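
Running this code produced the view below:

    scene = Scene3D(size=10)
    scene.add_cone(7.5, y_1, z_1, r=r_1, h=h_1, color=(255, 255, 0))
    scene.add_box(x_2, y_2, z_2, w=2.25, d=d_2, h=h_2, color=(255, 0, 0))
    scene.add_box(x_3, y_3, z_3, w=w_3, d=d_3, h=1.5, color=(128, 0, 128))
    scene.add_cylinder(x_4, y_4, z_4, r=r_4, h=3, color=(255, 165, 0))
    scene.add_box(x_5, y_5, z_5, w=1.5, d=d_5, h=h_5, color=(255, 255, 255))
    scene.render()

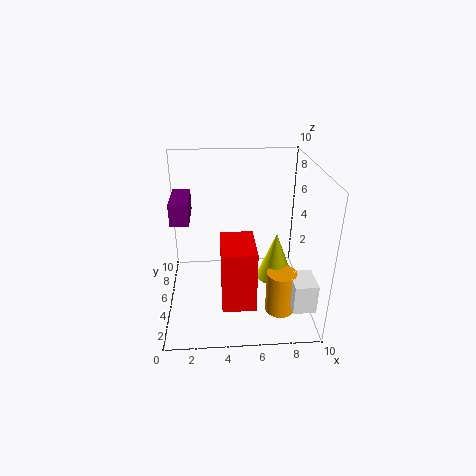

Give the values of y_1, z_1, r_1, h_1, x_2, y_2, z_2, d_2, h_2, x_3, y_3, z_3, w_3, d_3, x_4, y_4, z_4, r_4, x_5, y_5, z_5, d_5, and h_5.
y_1 = 4; z_1 = 2.5; r_1 = 1.25; h_1 = 3.25; x_2 = 3.75; y_2 = 1.75; z_2 = 1.25; d_2 = 3.25; h_2 = 4.25; x_3 = 0.5; y_3 = 4.5; z_3 = 6.25; w_3 = 1.25; d_3 = 3; x_4 = 7.75; y_4 = 2.75; z_4 = 0.5; r_4 = 1; x_5 = 8.25; y_5 = 1; z_5 = 1.5; d_5 = 2; h_5 = 2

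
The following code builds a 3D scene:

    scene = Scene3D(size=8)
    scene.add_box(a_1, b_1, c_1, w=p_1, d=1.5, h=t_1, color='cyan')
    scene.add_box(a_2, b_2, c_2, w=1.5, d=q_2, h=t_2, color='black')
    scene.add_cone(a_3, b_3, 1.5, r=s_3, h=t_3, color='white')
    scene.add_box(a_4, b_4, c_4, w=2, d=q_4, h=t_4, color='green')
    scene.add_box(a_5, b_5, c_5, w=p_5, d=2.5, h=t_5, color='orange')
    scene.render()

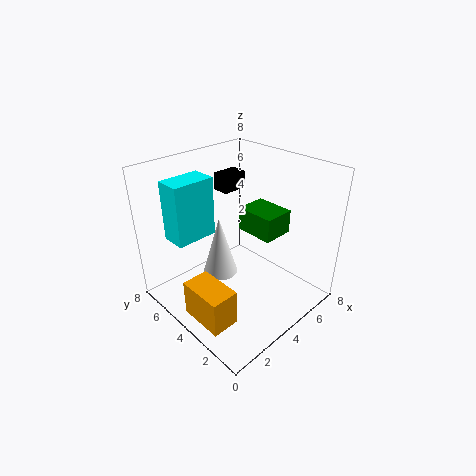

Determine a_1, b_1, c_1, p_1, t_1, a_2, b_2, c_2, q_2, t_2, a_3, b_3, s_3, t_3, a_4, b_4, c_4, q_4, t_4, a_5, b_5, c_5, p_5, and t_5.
a_1 = 1.5; b_1 = 6; c_1 = 3.5; p_1 = 2.5; t_1 = 3.5; a_2 = 4.5; b_2 = 5.5; c_2 = 6; q_2 = 1; t_2 = 1; a_3 = 3.5; b_3 = 5; s_3 = 1; t_3 = 3.5; a_4 = 6; b_4 = 3.5; c_4 = 3; q_4 = 2.5; t_4 = 1.5; a_5 = 0.5; b_5 = 2; c_5 = 0.5; p_5 = 1.5; t_5 = 2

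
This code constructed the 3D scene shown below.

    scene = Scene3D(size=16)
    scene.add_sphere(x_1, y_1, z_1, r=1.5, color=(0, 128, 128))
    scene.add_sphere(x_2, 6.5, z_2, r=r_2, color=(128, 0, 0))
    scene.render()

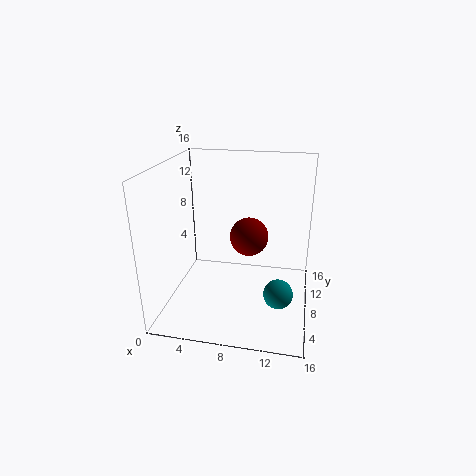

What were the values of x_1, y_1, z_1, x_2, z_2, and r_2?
x_1 = 13, y_1 = 4, z_1 = 4, x_2 = 9.5, z_2 = 9, r_2 = 2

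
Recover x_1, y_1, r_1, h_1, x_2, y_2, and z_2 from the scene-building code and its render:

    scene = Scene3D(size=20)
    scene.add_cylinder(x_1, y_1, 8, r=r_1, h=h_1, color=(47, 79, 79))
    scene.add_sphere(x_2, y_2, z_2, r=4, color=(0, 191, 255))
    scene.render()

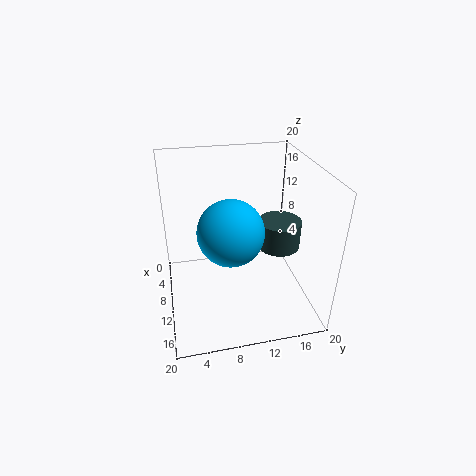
x_1 = 10
y_1 = 16
r_1 = 3
h_1 = 4
x_2 = 15
y_2 = 8
z_2 = 14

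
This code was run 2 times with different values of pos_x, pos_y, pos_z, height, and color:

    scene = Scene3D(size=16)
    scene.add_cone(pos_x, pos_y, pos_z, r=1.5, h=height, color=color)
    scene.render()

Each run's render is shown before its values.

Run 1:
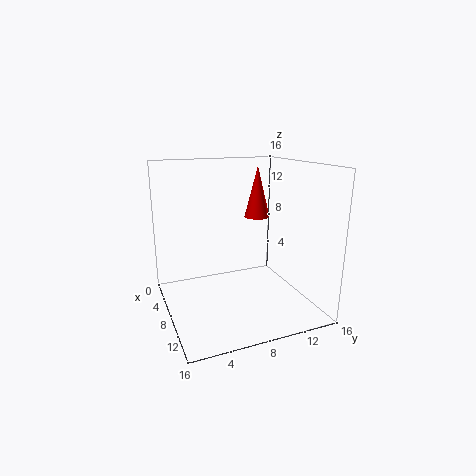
pos_x = 5.5; pos_y = 11.5; pos_z = 9.5; height = 6; color = 'red'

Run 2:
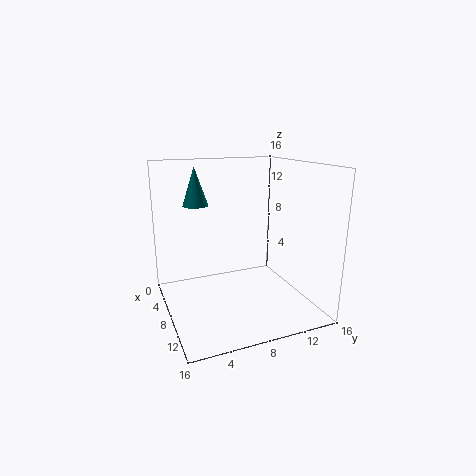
pos_x = 3.5; pos_y = 4.5; pos_z = 11; height = 4.5; color = 'teal'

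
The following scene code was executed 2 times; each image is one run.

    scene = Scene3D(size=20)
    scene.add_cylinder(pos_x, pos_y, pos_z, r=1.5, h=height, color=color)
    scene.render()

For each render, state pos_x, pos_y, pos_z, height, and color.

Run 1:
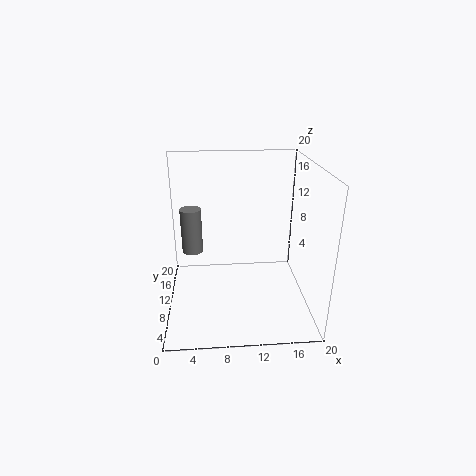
pos_x = 3.5; pos_y = 12.5; pos_z = 7; height = 6.5; color = 'gray'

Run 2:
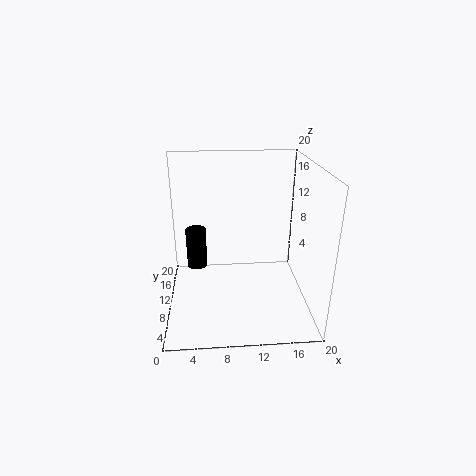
pos_x = 4; pos_y = 13.5; pos_z = 4; height = 6; color = 'black'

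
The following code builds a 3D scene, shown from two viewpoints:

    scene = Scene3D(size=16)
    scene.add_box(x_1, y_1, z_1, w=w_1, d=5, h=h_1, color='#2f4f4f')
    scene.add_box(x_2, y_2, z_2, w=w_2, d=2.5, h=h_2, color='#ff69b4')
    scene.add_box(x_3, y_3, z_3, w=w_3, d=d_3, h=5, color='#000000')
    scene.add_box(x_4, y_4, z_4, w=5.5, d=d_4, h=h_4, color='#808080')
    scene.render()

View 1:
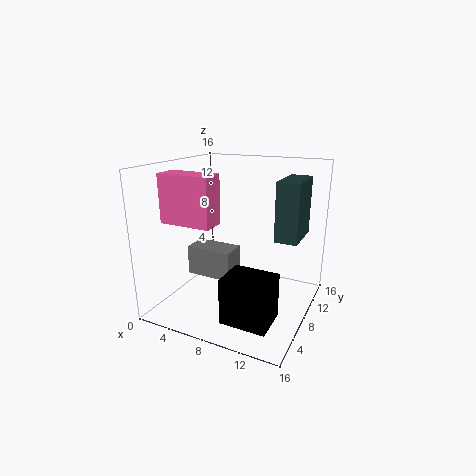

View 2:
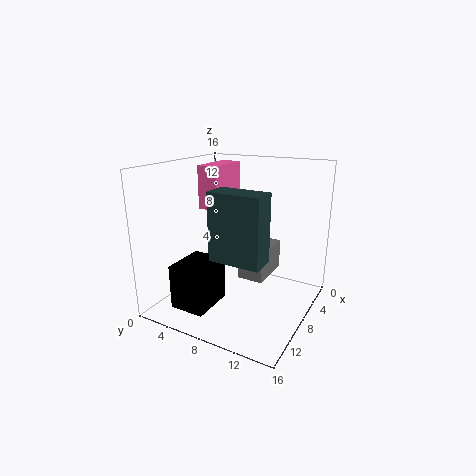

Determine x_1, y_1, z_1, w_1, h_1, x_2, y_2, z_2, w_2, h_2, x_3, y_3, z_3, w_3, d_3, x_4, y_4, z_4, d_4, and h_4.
x_1 = 12, y_1 = 8.5, z_1 = 8, w_1 = 2.5, h_1 = 6.5, x_2 = 2, y_2 = 2.5, z_2 = 10.5, w_2 = 5.5, h_2 = 5, x_3 = 8.5, y_3 = 2.5, z_3 = 0.5, w_3 = 5, d_3 = 4, x_4 = 1.5, y_4 = 7.5, z_4 = 2.5, d_4 = 3, h_4 = 3.5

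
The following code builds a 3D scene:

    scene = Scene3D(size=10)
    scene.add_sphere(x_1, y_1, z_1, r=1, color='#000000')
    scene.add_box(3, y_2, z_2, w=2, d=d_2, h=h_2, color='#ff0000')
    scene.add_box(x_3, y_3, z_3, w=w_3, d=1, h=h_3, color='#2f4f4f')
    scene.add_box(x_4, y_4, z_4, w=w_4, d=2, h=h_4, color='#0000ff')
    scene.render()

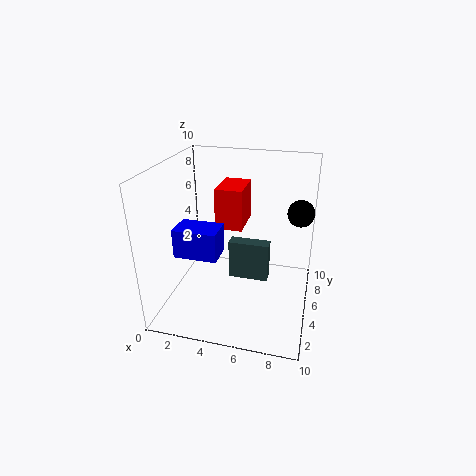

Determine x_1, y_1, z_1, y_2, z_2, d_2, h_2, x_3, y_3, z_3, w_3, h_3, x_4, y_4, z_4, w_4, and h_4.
x_1 = 9; y_1 = 8; z_1 = 6; y_2 = 6; z_2 = 5; d_2 = 3; h_2 = 3; x_3 = 4; y_3 = 6; z_3 = 1; w_3 = 3; h_3 = 3; x_4 = 1; y_4 = 3; z_4 = 4; w_4 = 3; h_4 = 2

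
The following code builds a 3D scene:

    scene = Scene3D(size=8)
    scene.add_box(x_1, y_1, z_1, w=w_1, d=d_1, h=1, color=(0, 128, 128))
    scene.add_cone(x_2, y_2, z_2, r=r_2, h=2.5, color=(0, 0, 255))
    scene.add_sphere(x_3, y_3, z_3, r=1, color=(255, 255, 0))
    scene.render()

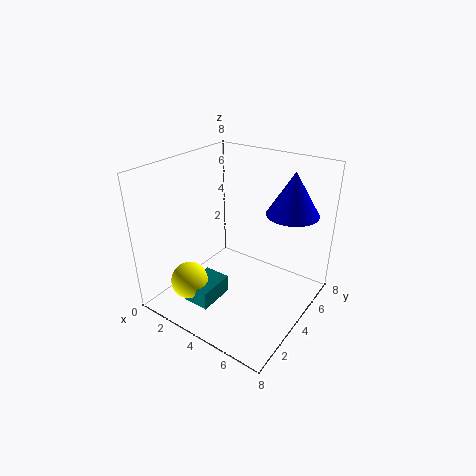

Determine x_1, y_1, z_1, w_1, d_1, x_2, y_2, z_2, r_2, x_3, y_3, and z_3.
x_1 = 2.5
y_1 = 1
z_1 = 1
w_1 = 1.5
d_1 = 2
x_2 = 6
y_2 = 6.5
z_2 = 5
r_2 = 1.5
x_3 = 2.5
y_3 = 1.5
z_3 = 2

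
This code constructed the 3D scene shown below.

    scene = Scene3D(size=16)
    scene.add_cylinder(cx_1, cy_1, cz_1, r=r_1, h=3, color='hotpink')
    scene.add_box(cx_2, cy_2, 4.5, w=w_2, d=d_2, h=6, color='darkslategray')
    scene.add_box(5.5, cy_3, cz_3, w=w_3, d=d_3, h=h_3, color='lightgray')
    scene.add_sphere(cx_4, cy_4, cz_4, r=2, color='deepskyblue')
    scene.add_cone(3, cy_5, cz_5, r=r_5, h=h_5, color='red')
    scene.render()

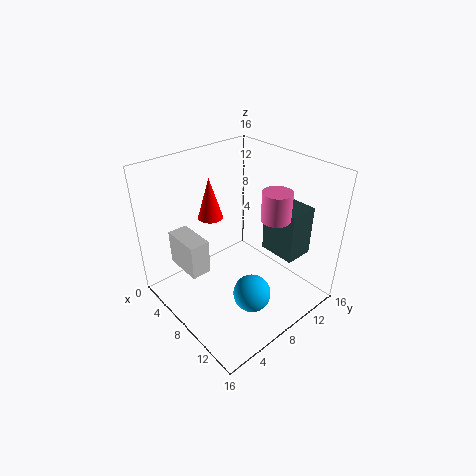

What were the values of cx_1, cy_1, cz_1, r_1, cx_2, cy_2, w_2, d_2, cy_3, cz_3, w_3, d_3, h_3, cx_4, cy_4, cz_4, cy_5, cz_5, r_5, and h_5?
cx_1 = 12
cy_1 = 9.5
cz_1 = 11.5
r_1 = 1.5
cx_2 = 7.5
cy_2 = 12.5
w_2 = 4.5
d_2 = 3.5
cy_3 = 1
cz_3 = 7
w_3 = 4
d_3 = 2
h_3 = 3.5
cx_4 = 12
cy_4 = 6.5
cz_4 = 3.5
cy_5 = 8
cz_5 = 8.5
r_5 = 1.5
h_5 = 5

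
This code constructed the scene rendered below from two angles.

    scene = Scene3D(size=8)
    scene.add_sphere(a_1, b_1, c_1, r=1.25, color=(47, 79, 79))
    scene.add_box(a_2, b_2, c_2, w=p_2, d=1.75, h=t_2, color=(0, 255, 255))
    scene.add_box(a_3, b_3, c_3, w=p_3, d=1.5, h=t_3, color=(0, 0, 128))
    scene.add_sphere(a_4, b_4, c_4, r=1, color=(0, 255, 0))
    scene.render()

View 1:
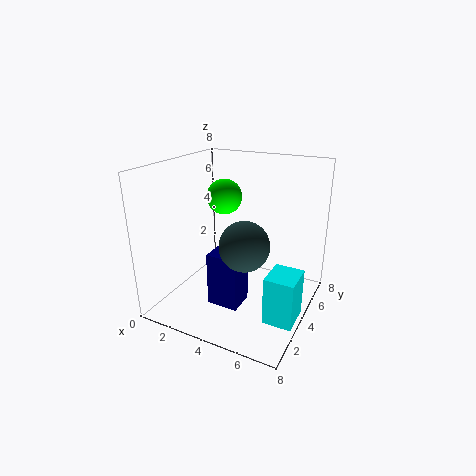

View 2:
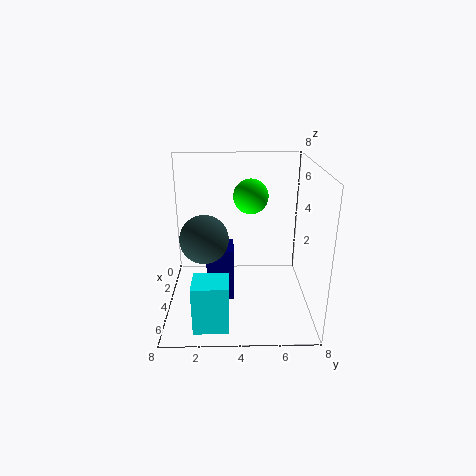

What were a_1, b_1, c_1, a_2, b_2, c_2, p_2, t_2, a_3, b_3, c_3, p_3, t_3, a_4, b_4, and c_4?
a_1 = 5.25
b_1 = 2.25
c_1 = 4.5
a_2 = 6.5
b_2 = 1.75
c_2 = 0.75
p_2 = 1.5
t_2 = 2.5
a_3 = 3
b_3 = 2.25
c_3 = 0.5
p_3 = 1.75
t_3 = 3
a_4 = 2.75
b_4 = 4.75
c_4 = 6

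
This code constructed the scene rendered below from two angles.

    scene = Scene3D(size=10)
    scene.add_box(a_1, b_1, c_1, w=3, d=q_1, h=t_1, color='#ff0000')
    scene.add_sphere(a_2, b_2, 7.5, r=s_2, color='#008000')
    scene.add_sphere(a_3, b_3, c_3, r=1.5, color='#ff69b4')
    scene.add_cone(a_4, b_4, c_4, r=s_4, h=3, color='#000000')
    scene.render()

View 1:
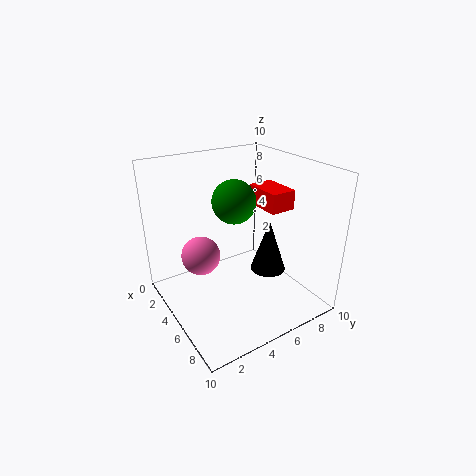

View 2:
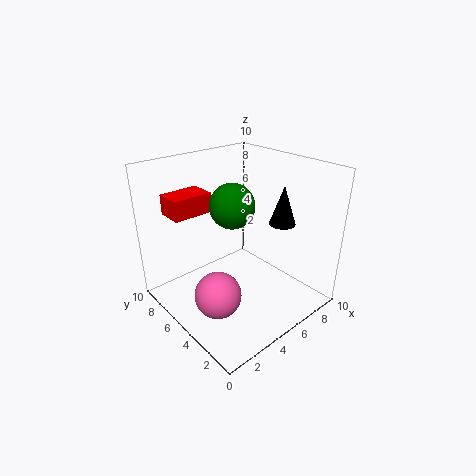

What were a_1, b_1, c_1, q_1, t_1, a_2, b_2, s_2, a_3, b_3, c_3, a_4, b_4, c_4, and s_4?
a_1 = 2
b_1 = 8
c_1 = 6
q_1 = 2
t_1 = 1.5
a_2 = 4.5
b_2 = 5
s_2 = 1.5
a_3 = 2
b_3 = 3.5
c_3 = 2.5
a_4 = 9
b_4 = 4.5
c_4 = 5
s_4 = 1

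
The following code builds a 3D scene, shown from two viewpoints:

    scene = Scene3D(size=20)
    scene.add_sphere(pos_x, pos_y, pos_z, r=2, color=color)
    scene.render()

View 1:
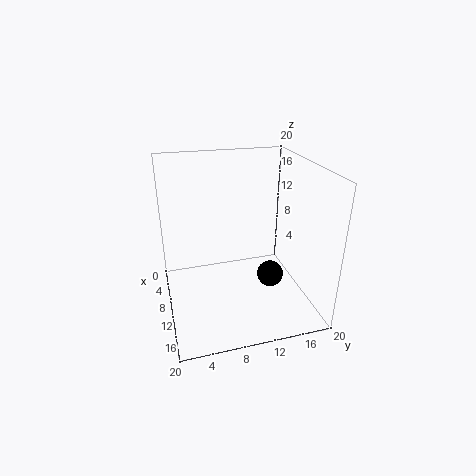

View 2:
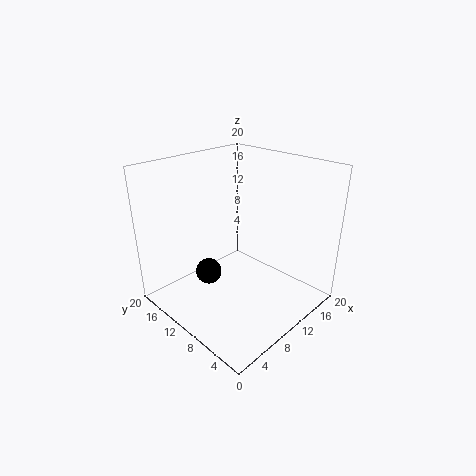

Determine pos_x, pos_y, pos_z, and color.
pos_x = 9; pos_y = 15.5; pos_z = 2.5; color = 'black'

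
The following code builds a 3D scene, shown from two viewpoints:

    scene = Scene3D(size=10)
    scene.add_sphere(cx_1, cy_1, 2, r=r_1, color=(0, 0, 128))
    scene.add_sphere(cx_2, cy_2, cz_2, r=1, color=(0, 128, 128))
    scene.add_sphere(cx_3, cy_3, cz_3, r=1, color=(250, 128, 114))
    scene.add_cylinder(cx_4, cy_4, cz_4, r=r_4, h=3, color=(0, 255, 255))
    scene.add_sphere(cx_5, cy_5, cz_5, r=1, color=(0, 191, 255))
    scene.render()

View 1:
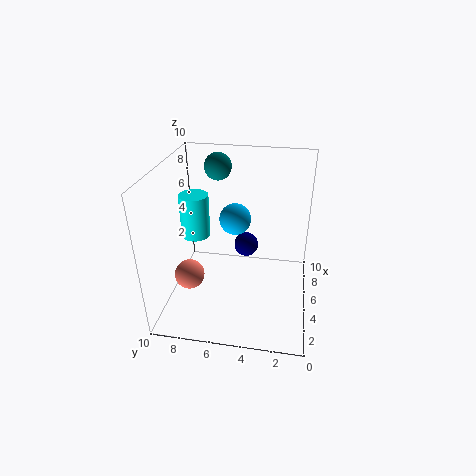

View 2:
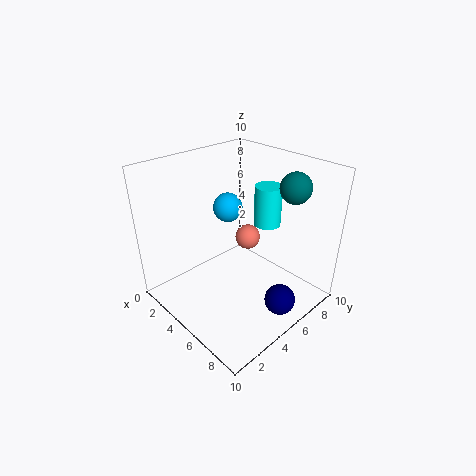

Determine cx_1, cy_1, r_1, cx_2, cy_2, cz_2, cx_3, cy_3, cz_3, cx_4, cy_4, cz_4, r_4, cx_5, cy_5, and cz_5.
cx_1 = 9, cy_1 = 5, r_1 = 1, cx_2 = 8, cy_2 = 7, cz_2 = 9, cx_3 = 3, cy_3 = 8, cz_3 = 3, cx_4 = 5, cy_4 = 8, cz_4 = 5, r_4 = 1, cx_5 = 4, cy_5 = 5, cz_5 = 7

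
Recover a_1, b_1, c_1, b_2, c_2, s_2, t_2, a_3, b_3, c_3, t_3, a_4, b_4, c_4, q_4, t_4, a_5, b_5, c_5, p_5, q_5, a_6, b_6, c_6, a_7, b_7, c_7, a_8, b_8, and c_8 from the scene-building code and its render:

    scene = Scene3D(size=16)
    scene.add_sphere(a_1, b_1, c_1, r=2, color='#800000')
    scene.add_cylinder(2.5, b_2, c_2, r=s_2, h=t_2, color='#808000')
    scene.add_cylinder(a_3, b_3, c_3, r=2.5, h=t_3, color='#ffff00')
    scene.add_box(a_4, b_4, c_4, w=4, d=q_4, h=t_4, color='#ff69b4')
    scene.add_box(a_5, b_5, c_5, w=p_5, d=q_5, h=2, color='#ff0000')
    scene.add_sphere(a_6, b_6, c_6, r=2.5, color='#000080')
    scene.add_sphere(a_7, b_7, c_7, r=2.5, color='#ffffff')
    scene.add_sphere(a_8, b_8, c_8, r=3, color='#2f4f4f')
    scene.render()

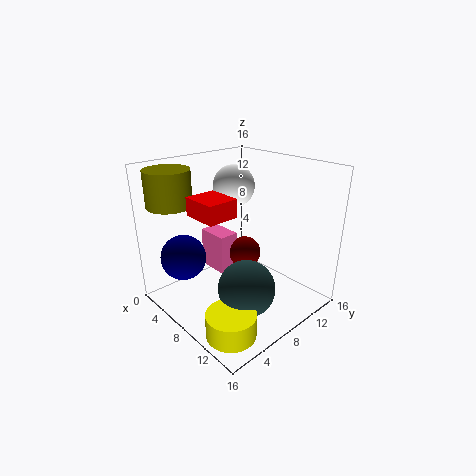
a_1 = 5.5; b_1 = 11.5; c_1 = 4; b_2 = 3; c_2 = 11.5; s_2 = 2.5; t_2 = 4; a_3 = 13; b_3 = 2.5; c_3 = 1; t_3 = 2.5; a_4 = 0.5; b_4 = 8.5; c_4 = 1.5; q_4 = 2.5; t_4 = 5; a_5 = 5; b_5 = 3.5; c_5 = 11; p_5 = 4; q_5 = 3.5; a_6 = 4.5; b_6 = 3; c_6 = 6; a_7 = 4; b_7 = 11; c_7 = 12.5; a_8 = 11.5; b_8 = 6; c_8 = 4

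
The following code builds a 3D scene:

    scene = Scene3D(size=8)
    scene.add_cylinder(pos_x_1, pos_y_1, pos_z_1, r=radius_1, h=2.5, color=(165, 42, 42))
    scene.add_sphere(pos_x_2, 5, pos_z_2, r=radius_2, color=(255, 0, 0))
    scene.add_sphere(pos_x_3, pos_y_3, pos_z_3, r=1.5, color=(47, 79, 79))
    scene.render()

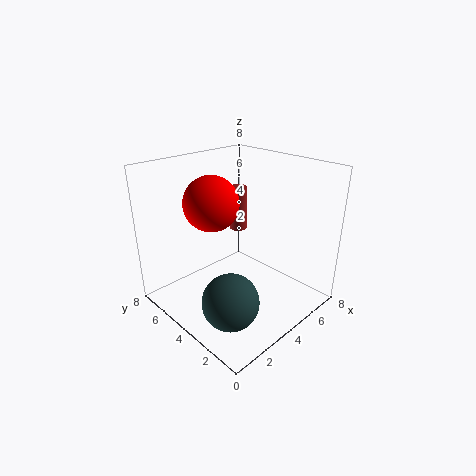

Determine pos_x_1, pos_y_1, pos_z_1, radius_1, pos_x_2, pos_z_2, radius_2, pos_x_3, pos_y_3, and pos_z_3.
pos_x_1 = 5
pos_y_1 = 5
pos_z_1 = 4
radius_1 = 0.5
pos_x_2 = 3
pos_z_2 = 6
radius_2 = 1.5
pos_x_3 = 2
pos_y_3 = 2.5
pos_z_3 = 1.5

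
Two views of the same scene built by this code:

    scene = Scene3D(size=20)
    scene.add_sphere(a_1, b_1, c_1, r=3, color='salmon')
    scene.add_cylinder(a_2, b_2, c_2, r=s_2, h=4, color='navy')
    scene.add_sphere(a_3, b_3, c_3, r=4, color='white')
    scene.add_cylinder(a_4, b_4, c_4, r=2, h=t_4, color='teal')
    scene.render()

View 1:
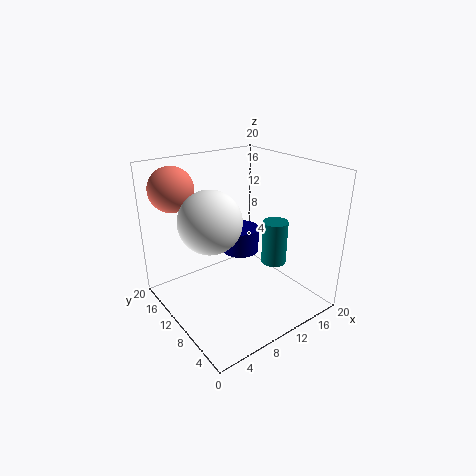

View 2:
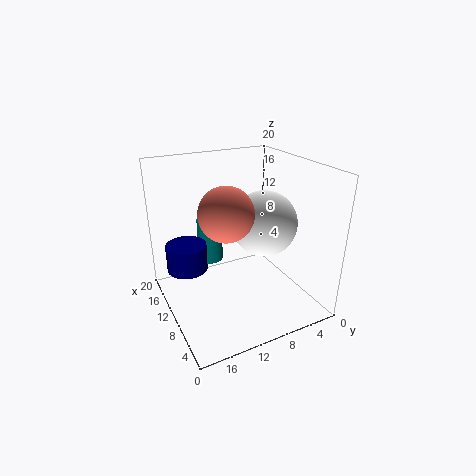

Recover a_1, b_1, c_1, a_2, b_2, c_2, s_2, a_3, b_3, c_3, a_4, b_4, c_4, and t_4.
a_1 = 3, b_1 = 15, c_1 = 17, a_2 = 15, b_2 = 16, c_2 = 4, s_2 = 3, a_3 = 5, b_3 = 9, c_3 = 14, a_4 = 18, b_4 = 11, c_4 = 3, t_4 = 7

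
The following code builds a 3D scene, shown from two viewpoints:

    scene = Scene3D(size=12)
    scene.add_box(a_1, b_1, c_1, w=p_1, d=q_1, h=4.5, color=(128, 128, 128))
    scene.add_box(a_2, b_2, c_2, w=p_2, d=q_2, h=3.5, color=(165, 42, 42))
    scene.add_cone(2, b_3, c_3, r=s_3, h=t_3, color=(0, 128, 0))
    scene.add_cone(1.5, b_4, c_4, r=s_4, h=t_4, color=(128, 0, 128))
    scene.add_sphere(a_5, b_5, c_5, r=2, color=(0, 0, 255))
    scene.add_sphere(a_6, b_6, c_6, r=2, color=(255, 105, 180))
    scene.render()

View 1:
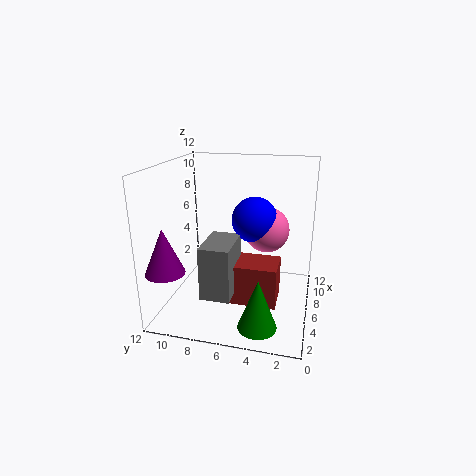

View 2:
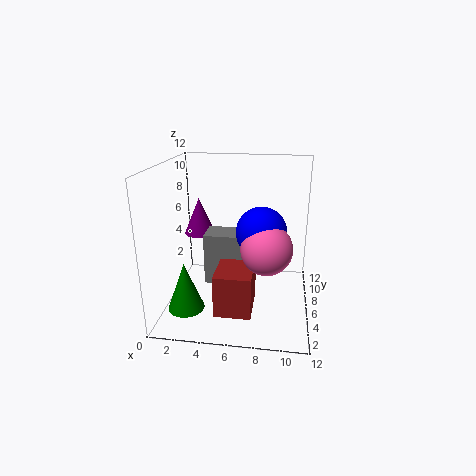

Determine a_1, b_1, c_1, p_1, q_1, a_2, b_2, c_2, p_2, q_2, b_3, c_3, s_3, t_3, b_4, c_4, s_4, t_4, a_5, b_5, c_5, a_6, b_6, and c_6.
a_1 = 3
b_1 = 6
c_1 = 1.5
p_1 = 4
q_1 = 2.5
a_2 = 4.5
b_2 = 2.5
c_2 = 0.5
p_2 = 3
q_2 = 4
b_3 = 3.5
c_3 = 0.5
s_3 = 1.5
t_3 = 4
b_4 = 10.5
c_4 = 4.5
s_4 = 1.5
t_4 = 3.5
a_5 = 8
b_5 = 5
c_5 = 7
a_6 = 8.5
b_6 = 4
c_6 = 6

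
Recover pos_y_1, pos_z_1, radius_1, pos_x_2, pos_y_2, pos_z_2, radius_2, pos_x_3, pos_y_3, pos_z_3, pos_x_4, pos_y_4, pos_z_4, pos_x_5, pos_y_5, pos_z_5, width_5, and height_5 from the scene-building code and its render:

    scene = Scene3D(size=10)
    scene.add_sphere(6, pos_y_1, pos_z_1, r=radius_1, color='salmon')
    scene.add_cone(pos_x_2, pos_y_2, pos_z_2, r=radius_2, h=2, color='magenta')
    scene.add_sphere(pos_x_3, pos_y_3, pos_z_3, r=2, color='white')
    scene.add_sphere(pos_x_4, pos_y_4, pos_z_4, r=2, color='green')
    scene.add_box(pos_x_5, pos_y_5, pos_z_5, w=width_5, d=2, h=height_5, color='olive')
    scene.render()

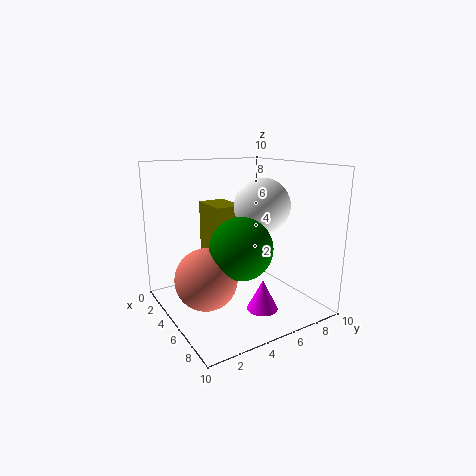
pos_y_1 = 2
pos_z_1 = 3
radius_1 = 2
pos_x_2 = 8
pos_y_2 = 5
pos_z_2 = 1
radius_2 = 1
pos_x_3 = 5
pos_y_3 = 7
pos_z_3 = 7
pos_x_4 = 7
pos_y_4 = 4
pos_z_4 = 5
pos_x_5 = 1
pos_y_5 = 4
pos_z_5 = 3
width_5 = 3
height_5 = 4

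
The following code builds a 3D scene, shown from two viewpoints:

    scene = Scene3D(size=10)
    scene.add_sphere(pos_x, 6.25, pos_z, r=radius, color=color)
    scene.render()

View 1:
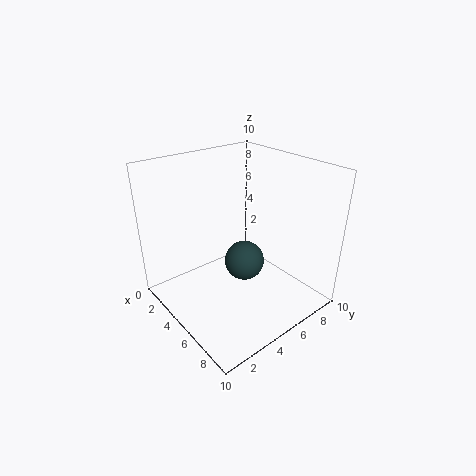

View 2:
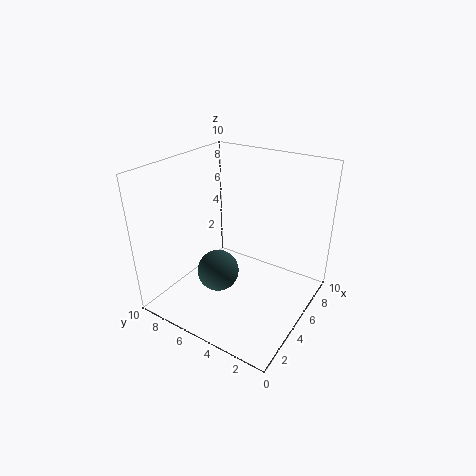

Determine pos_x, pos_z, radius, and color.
pos_x = 4.25, pos_z = 2.25, radius = 1.5, color = 'darkslategray'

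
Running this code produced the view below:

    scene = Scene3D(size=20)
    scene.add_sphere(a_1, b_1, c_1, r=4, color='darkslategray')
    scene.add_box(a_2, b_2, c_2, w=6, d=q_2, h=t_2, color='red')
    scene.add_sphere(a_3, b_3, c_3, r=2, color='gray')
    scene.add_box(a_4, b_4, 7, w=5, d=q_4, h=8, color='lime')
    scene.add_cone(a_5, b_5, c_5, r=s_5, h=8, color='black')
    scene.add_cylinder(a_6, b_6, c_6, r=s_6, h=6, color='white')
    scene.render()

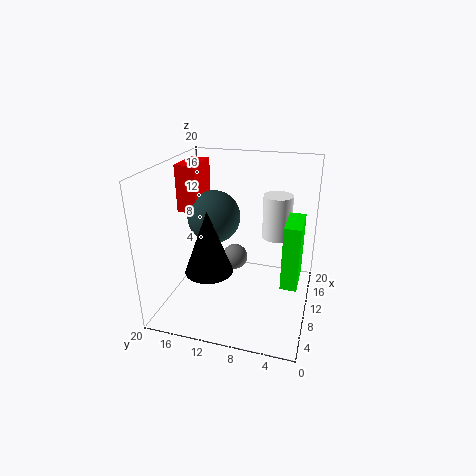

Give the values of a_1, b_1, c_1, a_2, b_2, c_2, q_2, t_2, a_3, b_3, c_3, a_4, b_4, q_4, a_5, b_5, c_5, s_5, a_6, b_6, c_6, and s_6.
a_1 = 14, b_1 = 15, c_1 = 11, a_2 = 12, b_2 = 17, c_2 = 12, q_2 = 3, t_2 = 7, a_3 = 15, b_3 = 12, c_3 = 4, a_4 = 4, b_4 = 1, q_4 = 2, a_5 = 4, b_5 = 12, c_5 = 8, s_5 = 3, a_6 = 12, b_6 = 5, c_6 = 10, s_6 = 2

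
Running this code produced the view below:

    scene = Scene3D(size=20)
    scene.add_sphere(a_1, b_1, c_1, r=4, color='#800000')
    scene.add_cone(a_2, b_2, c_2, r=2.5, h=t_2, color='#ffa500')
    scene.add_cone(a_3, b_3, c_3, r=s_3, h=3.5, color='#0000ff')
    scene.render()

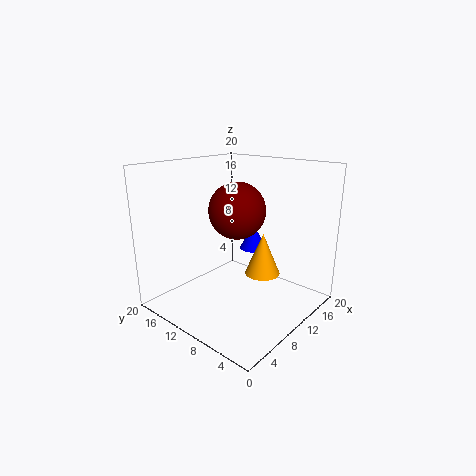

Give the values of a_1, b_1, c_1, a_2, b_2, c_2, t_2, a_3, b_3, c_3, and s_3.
a_1 = 11; b_1 = 11; c_1 = 13.5; a_2 = 12.5; b_2 = 7.5; c_2 = 4.5; t_2 = 6; a_3 = 13.5; b_3 = 10; c_3 = 7.5; s_3 = 2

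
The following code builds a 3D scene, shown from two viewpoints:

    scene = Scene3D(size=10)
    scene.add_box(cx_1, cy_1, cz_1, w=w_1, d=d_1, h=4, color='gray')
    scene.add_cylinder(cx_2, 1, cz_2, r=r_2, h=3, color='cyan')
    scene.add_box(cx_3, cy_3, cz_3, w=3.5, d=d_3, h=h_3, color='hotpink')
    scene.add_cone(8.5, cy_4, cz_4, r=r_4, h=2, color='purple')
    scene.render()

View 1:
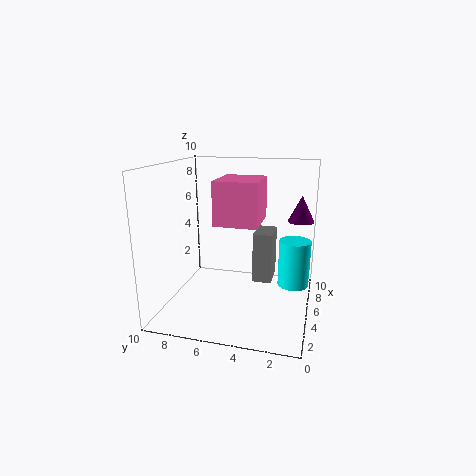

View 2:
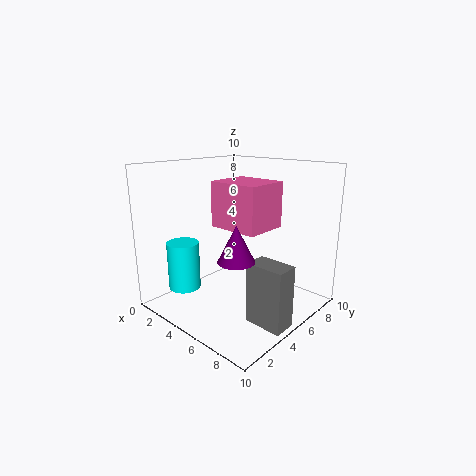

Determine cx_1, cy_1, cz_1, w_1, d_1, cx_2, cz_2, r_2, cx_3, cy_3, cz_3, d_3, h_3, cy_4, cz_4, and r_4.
cx_1 = 7.5
cy_1 = 3
cz_1 = 0.5
w_1 = 2.5
d_1 = 1.5
cx_2 = 4
cz_2 = 2.5
r_2 = 1
cx_3 = 4
cy_3 = 3.5
cz_3 = 6
d_3 = 3
h_3 = 3
cy_4 = 1
cz_4 = 5.5
r_4 = 1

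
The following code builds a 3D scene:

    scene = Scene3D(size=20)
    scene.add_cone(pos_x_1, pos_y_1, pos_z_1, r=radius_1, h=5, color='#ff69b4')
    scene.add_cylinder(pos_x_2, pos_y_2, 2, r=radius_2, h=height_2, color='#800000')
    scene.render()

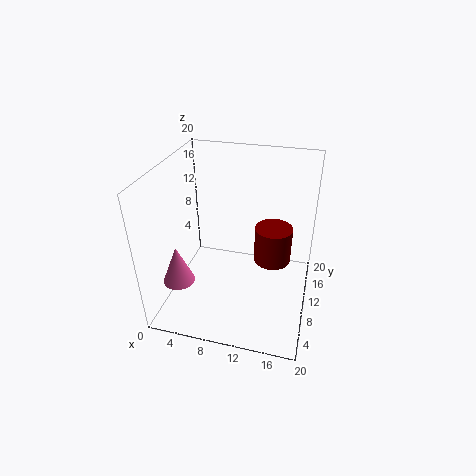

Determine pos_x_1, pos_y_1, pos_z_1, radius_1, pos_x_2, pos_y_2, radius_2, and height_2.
pos_x_1 = 4
pos_y_1 = 3
pos_z_1 = 7
radius_1 = 2
pos_x_2 = 14
pos_y_2 = 17
radius_2 = 3
height_2 = 6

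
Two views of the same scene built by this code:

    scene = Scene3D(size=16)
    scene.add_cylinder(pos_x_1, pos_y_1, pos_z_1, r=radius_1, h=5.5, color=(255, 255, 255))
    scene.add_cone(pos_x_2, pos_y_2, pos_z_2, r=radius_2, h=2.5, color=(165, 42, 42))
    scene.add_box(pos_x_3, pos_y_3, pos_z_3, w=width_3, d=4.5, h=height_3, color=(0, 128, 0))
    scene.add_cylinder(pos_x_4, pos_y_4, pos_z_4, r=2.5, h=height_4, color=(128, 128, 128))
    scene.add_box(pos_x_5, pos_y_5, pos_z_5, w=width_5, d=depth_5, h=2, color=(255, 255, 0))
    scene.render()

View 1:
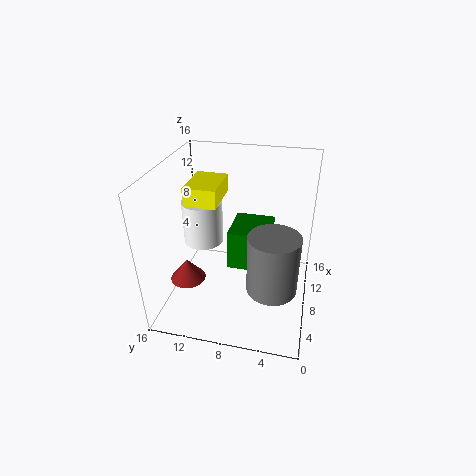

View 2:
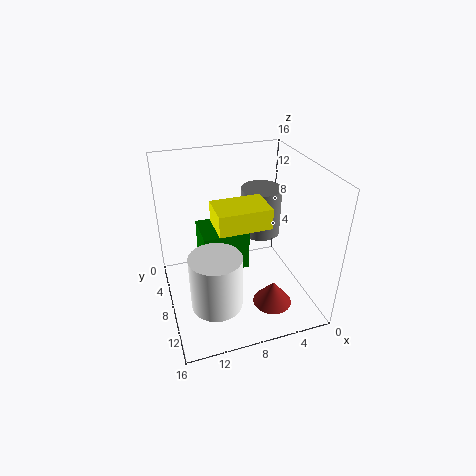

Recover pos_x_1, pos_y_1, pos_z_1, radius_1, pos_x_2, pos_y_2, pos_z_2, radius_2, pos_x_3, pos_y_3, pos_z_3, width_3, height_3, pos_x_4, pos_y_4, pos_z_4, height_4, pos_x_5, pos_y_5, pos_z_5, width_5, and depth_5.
pos_x_1 = 12
pos_y_1 = 13.5
pos_z_1 = 4.5
radius_1 = 2.5
pos_x_2 = 6
pos_y_2 = 13.5
pos_z_2 = 3
radius_2 = 2
pos_x_3 = 7
pos_y_3 = 4.5
pos_z_3 = 4.5
width_3 = 5
height_3 = 4.5
pos_x_4 = 3.5
pos_y_4 = 3.5
pos_z_4 = 5.5
height_4 = 6
pos_x_5 = 6.5
pos_y_5 = 10
pos_z_5 = 12
width_5 = 5
depth_5 = 3.5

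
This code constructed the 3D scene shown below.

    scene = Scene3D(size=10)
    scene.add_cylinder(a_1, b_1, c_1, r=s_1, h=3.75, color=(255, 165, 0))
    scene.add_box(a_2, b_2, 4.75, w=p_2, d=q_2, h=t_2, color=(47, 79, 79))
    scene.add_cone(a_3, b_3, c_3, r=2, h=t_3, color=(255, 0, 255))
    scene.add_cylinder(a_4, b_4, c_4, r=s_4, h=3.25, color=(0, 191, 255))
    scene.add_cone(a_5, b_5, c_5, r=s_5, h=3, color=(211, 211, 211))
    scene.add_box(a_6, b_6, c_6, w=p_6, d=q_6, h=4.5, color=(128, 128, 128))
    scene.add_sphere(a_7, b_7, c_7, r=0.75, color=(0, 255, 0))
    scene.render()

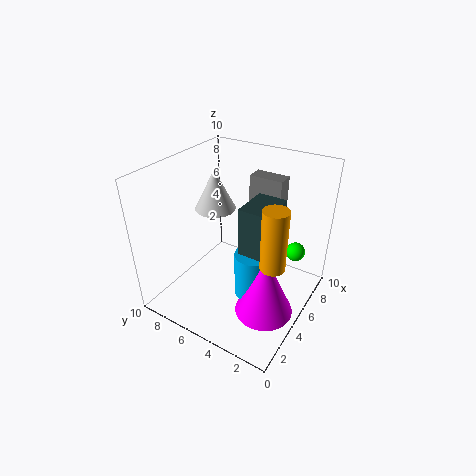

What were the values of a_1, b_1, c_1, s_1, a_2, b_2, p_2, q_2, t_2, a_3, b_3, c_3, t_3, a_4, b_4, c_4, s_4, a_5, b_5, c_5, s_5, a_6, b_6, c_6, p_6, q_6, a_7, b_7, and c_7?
a_1 = 2.75
b_1 = 1.25
c_1 = 5.5
s_1 = 0.75
a_2 = 3.75
b_2 = 2.25
p_2 = 2.75
q_2 = 2
t_2 = 3.25
a_3 = 4
b_3 = 2.25
c_3 = 0.5
t_3 = 4.5
a_4 = 4.5
b_4 = 3.5
c_4 = 1.25
s_4 = 1.25
a_5 = 6.25
b_5 = 7.75
c_5 = 6
s_5 = 1.5
a_6 = 7.75
b_6 = 3.25
c_6 = 4
p_6 = 1.25
q_6 = 2.5
a_7 = 9.25
b_7 = 2.25
c_7 = 2.25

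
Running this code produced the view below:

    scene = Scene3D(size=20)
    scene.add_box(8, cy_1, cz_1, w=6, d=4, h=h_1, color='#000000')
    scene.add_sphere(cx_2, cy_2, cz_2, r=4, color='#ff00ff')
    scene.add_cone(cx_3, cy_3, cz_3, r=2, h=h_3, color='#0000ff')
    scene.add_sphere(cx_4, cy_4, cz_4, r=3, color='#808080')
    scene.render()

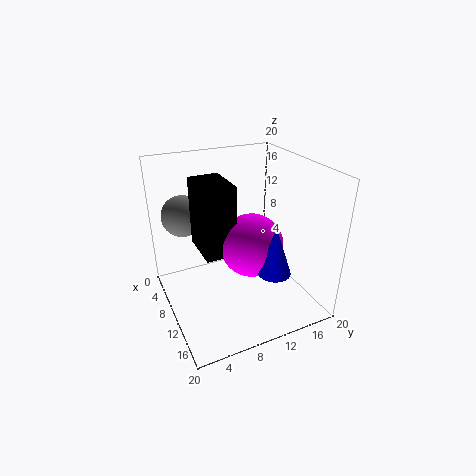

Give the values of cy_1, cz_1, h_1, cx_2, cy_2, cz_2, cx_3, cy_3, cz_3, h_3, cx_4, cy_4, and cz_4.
cy_1 = 4, cz_1 = 10, h_1 = 9, cx_2 = 14, cy_2 = 10, cz_2 = 11, cx_3 = 18, cy_3 = 11, cz_3 = 9, h_3 = 6, cx_4 = 4, cy_4 = 4, cz_4 = 12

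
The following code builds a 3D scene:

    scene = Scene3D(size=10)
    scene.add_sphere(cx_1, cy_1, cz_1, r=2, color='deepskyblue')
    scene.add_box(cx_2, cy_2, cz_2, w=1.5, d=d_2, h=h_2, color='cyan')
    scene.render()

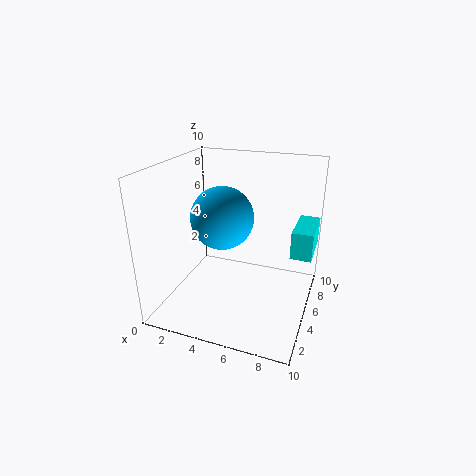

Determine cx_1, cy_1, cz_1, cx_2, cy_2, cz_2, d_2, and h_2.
cx_1 = 4.5, cy_1 = 3.5, cz_1 = 7, cx_2 = 8.5, cy_2 = 6, cz_2 = 3.5, d_2 = 3.5, h_2 = 2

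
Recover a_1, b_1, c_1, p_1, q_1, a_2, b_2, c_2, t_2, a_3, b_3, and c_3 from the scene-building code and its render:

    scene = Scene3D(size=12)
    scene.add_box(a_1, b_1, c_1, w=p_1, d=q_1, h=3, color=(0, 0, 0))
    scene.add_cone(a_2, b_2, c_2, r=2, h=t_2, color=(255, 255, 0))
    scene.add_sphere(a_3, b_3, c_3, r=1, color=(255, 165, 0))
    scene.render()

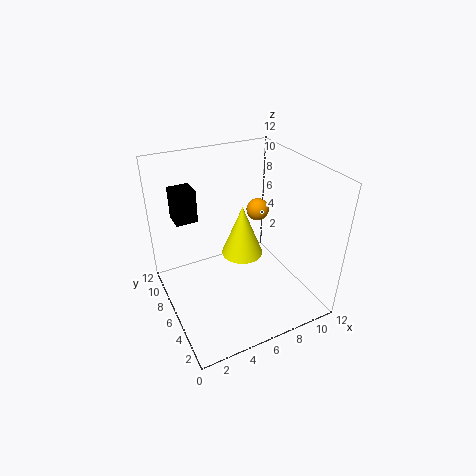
a_1 = 2, b_1 = 10, c_1 = 6, p_1 = 2, q_1 = 2, a_2 = 8, b_2 = 9, c_2 = 2, t_2 = 5, a_3 = 9, b_3 = 8, c_3 = 7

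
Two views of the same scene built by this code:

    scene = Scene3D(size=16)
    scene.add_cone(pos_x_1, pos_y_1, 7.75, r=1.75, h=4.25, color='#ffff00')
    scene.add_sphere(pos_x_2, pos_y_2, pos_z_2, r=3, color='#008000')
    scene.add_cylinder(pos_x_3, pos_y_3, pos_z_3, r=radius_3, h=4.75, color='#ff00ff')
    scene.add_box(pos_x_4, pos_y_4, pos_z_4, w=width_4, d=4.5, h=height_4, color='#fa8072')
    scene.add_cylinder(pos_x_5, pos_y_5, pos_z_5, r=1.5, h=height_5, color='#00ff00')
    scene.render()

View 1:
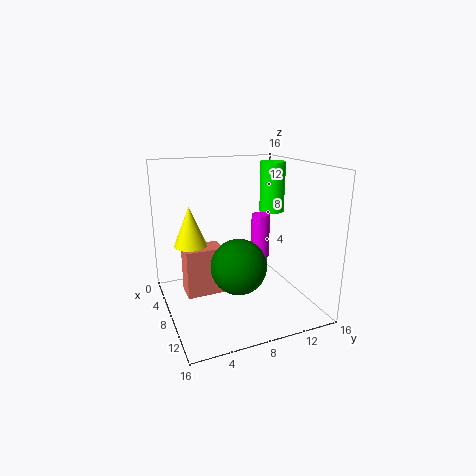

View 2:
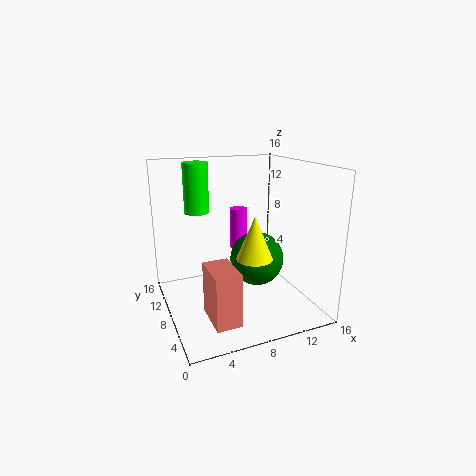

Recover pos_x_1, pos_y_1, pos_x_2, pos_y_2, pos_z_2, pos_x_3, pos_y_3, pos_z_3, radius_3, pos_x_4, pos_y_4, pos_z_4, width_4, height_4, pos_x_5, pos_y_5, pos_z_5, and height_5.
pos_x_1 = 7.5
pos_y_1 = 2.75
pos_x_2 = 10
pos_y_2 = 7.25
pos_z_2 = 5.5
pos_x_3 = 9
pos_y_3 = 10.25
pos_z_3 = 6
radius_3 = 1
pos_x_4 = 3.5
pos_y_4 = 2.5
pos_z_4 = 0.5
width_4 = 2.75
height_4 = 5.75
pos_x_5 = 5
pos_y_5 = 13.75
pos_z_5 = 9.75
height_5 = 6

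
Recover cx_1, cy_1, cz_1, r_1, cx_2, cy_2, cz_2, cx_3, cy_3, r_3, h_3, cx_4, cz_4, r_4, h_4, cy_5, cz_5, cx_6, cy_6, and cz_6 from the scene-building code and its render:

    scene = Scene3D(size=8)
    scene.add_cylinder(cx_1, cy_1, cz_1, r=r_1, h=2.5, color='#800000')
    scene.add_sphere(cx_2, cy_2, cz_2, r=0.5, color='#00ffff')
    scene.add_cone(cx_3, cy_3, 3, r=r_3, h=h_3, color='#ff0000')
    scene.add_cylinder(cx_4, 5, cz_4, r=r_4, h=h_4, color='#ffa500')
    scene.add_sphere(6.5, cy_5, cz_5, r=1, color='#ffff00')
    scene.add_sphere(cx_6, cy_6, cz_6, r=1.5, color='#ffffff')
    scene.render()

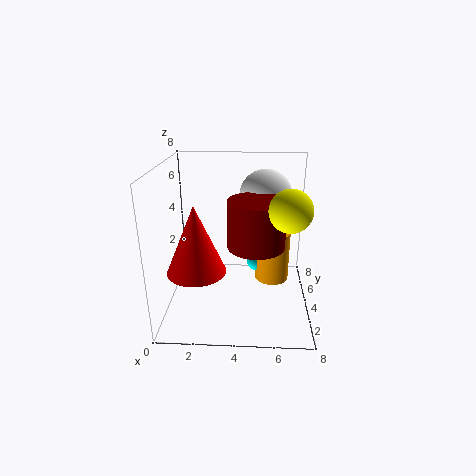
cx_1 = 5, cy_1 = 3, cz_1 = 4, r_1 = 1.5, cx_2 = 5, cy_2 = 5, cz_2 = 2, cx_3 = 2, cy_3 = 2, r_3 = 1.5, h_3 = 3.5, cx_4 = 6, cz_4 = 1, r_4 = 1, h_4 = 3, cy_5 = 1.5, cz_5 = 6.5, cx_6 = 5.5, cy_6 = 5.5, cz_6 = 6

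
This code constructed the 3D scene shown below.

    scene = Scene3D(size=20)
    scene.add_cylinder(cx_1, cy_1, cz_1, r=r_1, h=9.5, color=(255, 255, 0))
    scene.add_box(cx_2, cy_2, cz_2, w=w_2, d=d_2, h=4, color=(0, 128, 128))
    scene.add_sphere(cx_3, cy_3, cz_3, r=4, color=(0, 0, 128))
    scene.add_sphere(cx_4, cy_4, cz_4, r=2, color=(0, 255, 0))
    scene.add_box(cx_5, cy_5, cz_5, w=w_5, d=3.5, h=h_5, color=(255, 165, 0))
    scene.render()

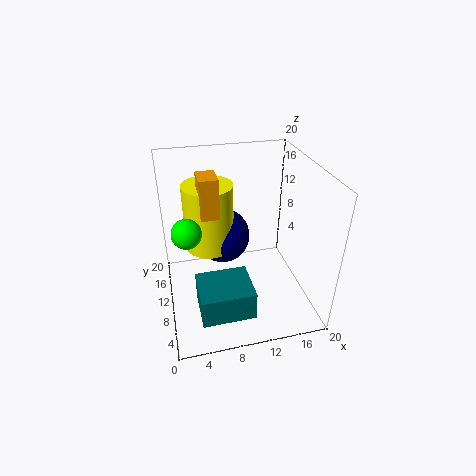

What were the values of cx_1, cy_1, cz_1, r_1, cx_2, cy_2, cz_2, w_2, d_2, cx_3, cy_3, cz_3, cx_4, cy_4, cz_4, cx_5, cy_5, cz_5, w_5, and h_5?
cx_1 = 6.5
cy_1 = 13
cz_1 = 7.5
r_1 = 3.5
cx_2 = 3.5
cy_2 = 2
cz_2 = 2.5
w_2 = 7
d_2 = 6
cx_3 = 8.5
cy_3 = 13.5
cz_3 = 8.5
cx_4 = 3
cy_4 = 9.5
cz_4 = 12
cx_5 = 5
cy_5 = 9.5
cz_5 = 13.5
w_5 = 2.5
h_5 = 5.5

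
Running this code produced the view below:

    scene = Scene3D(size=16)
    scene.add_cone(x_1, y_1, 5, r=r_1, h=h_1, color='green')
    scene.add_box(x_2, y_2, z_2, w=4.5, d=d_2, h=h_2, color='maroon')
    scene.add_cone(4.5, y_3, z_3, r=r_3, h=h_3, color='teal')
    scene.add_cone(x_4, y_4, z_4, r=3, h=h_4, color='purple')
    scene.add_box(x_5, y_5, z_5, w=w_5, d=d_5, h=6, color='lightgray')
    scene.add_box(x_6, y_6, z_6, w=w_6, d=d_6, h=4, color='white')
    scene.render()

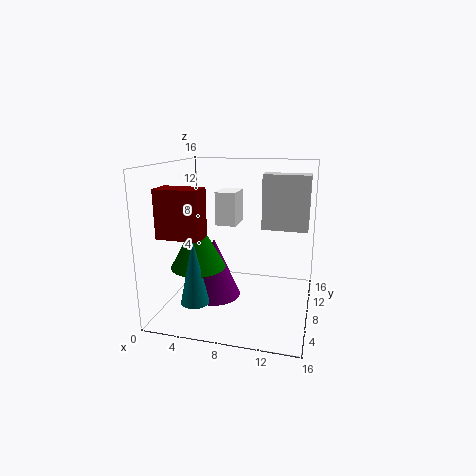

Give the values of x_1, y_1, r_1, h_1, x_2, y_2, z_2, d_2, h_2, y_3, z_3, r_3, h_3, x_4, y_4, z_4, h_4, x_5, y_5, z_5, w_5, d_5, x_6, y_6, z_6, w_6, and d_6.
x_1 = 4, y_1 = 6, r_1 = 3, h_1 = 5.5, x_2 = 1, y_2 = 2.5, z_2 = 9, d_2 = 2.5, h_2 = 5, y_3 = 3.5, z_3 = 2, r_3 = 1.5, h_3 = 7, x_4 = 5, y_4 = 8.5, z_4 = 0.5, h_4 = 7, x_5 = 10.5, y_5 = 8.5, z_5 = 9, w_5 = 5, d_5 = 2, x_6 = 4.5, y_6 = 10.5, z_6 = 8.5, w_6 = 2.5, d_6 = 3.5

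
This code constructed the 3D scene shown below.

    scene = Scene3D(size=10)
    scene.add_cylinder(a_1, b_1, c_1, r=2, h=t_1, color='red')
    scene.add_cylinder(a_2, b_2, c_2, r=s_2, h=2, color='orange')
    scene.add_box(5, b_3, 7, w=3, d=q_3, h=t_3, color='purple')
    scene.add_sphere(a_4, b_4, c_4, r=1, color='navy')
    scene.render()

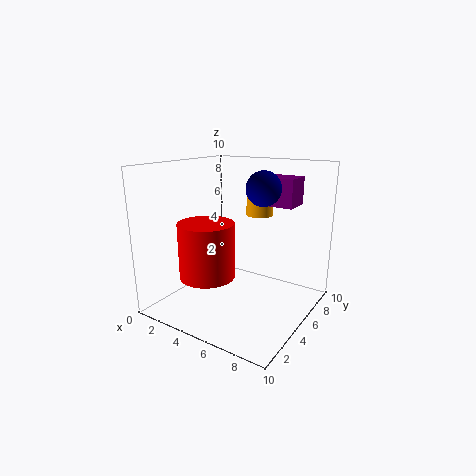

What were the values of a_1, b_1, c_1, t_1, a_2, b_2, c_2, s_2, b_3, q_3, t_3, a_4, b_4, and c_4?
a_1 = 3
b_1 = 4
c_1 = 2
t_1 = 4
a_2 = 5
b_2 = 8
c_2 = 6
s_2 = 1
b_3 = 7
q_3 = 2
t_3 = 2
a_4 = 8
b_4 = 3
c_4 = 9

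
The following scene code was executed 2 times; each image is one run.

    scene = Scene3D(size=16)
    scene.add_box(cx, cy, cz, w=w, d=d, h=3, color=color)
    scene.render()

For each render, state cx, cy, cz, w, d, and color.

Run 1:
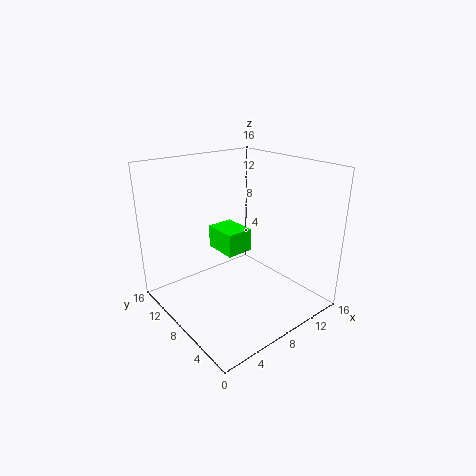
cx = 9.5
cy = 11.5
cz = 3.5
w = 3.5
d = 4.5
color = 'lime'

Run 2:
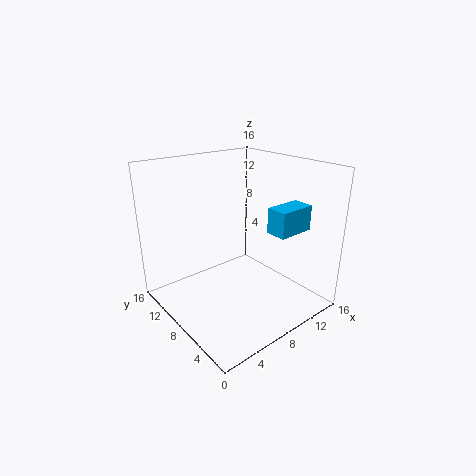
cx = 11.5
cy = 4.5
cz = 8
w = 4.5
d = 2.5
color = 'deepskyblue'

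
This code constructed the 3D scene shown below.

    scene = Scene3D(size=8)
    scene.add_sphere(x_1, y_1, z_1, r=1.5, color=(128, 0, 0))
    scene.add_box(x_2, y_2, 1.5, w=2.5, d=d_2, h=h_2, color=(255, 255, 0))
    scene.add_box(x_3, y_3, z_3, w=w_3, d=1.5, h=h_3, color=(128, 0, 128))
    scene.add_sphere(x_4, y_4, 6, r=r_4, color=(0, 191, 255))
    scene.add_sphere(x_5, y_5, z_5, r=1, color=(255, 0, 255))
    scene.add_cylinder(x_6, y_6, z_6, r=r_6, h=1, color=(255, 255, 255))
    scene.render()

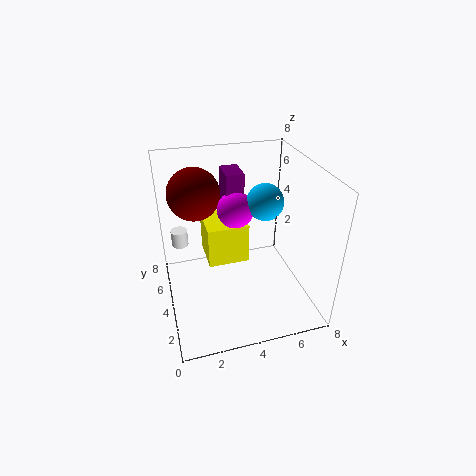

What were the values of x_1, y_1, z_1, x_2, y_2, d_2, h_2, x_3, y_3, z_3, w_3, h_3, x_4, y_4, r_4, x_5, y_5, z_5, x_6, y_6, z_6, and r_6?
x_1 = 2, y_1 = 6, z_1 = 6, x_2 = 2.5, y_2 = 5, d_2 = 2.5, h_2 = 2.5, x_3 = 3.5, y_3 = 4.5, z_3 = 4.5, w_3 = 1, h_3 = 3, x_4 = 5.5, y_4 = 4, r_4 = 1, x_5 = 4, y_5 = 4.5, z_5 = 5.5, x_6 = 1, y_6 = 6.5, z_6 = 2.5, r_6 = 0.5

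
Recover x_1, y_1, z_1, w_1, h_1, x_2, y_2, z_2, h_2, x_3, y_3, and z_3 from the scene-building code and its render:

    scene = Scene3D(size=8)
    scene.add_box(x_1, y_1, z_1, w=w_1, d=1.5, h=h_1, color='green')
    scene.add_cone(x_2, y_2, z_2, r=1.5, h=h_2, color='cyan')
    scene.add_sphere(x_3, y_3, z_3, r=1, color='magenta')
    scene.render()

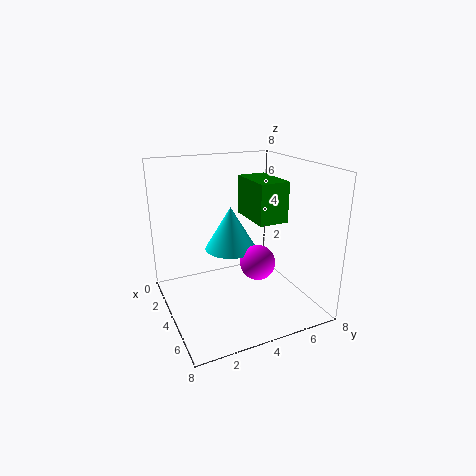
x_1 = 4; y_1 = 4; z_1 = 5.5; w_1 = 2.5; h_1 = 2; x_2 = 3; y_2 = 4; z_2 = 3; h_2 = 2.5; x_3 = 4.5; y_3 = 5; z_3 = 2.5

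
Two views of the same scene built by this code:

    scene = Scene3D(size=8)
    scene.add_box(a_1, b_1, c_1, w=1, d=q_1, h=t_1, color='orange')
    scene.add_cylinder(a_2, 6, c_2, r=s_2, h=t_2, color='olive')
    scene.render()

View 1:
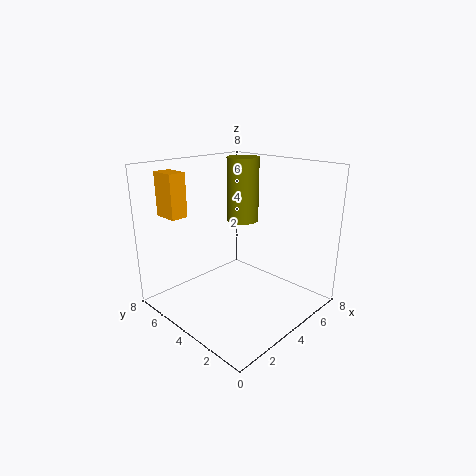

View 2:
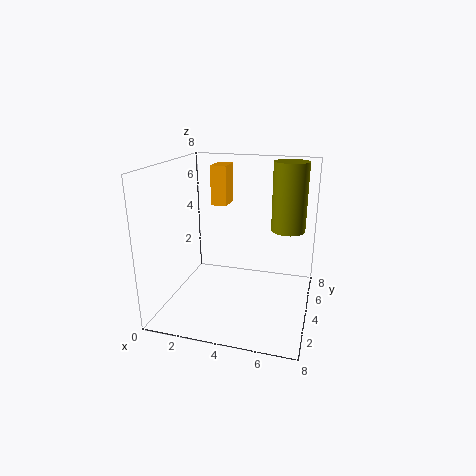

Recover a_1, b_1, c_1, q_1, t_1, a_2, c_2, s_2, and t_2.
a_1 = 1.5
b_1 = 6.5
c_1 = 5
q_1 = 1.5
t_1 = 2.5
a_2 = 6.5
c_2 = 4
s_2 = 1
t_2 = 4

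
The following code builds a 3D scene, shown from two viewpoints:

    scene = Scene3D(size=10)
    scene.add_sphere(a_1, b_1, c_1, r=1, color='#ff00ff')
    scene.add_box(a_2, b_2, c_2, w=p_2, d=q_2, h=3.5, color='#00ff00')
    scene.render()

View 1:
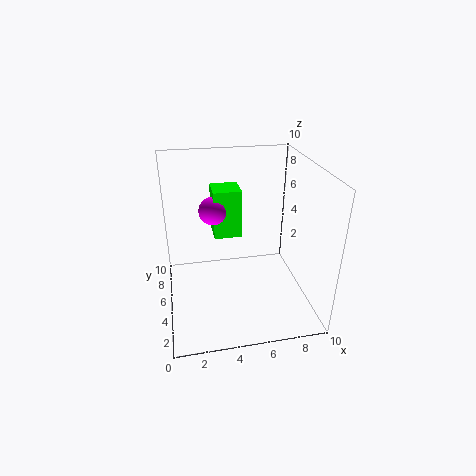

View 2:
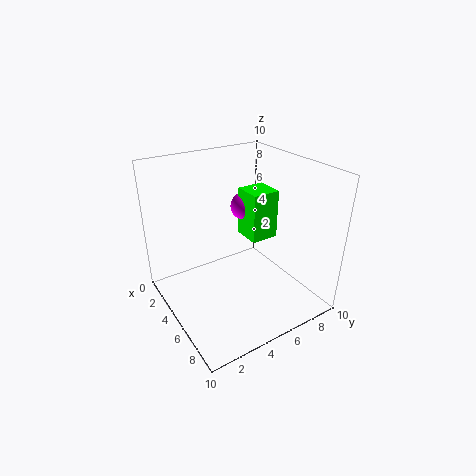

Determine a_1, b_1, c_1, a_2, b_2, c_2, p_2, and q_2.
a_1 = 3.5; b_1 = 6.5; c_1 = 6.5; a_2 = 3.5; b_2 = 6; c_2 = 4.5; p_2 = 2; q_2 = 2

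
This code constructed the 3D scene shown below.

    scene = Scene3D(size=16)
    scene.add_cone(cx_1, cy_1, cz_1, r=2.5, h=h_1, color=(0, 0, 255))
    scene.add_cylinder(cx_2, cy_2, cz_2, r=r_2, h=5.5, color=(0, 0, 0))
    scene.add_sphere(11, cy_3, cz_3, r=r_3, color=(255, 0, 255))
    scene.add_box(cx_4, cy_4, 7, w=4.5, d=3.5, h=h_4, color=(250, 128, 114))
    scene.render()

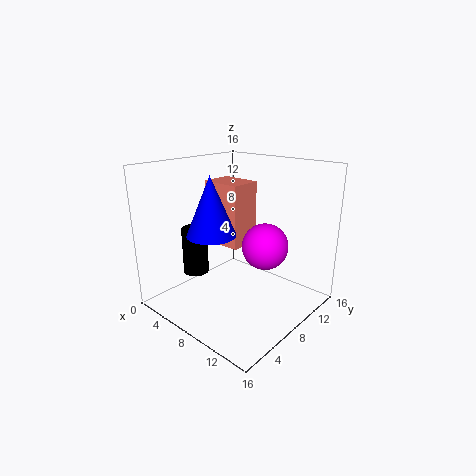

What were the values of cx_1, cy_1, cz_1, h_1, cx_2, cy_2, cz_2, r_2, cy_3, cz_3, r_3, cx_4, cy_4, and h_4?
cx_1 = 8, cy_1 = 4, cz_1 = 9.5, h_1 = 6, cx_2 = 3, cy_2 = 6, cz_2 = 3, r_2 = 1.5, cy_3 = 9, cz_3 = 7.5, r_3 = 2.5, cx_4 = 4, cy_4 = 7, h_4 = 7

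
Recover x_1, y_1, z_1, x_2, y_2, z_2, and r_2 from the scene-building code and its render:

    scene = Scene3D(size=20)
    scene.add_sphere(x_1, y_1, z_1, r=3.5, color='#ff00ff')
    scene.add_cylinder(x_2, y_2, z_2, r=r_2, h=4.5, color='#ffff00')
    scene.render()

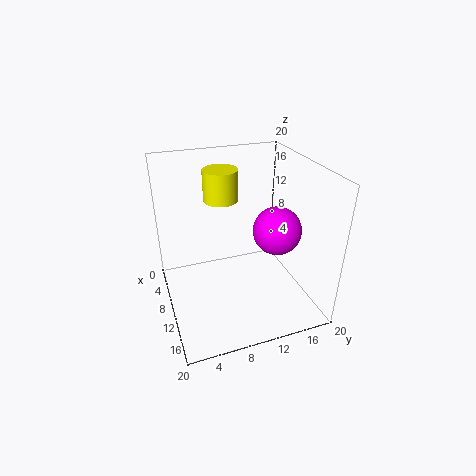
x_1 = 10; y_1 = 16; z_1 = 10; x_2 = 5.5; y_2 = 9; z_2 = 14; r_2 = 2.5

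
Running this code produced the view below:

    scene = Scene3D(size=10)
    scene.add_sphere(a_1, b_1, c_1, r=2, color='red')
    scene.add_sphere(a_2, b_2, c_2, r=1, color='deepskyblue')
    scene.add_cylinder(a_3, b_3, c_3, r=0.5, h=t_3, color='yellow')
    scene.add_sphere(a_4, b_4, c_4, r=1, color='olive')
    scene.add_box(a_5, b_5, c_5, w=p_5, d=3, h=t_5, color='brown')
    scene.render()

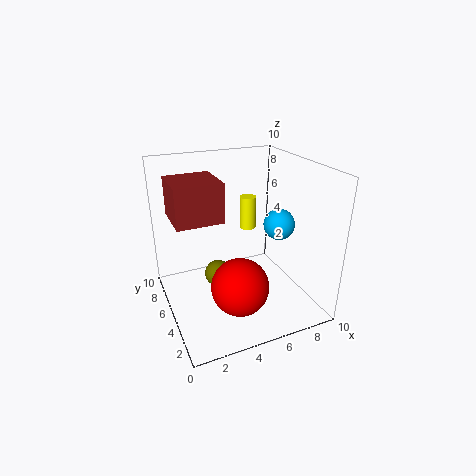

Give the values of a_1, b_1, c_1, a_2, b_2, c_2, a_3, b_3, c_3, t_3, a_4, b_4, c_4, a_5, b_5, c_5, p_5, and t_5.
a_1 = 4.5
b_1 = 3.5
c_1 = 2
a_2 = 7
b_2 = 3
c_2 = 6.5
a_3 = 5
b_3 = 3.5
c_3 = 6.5
t_3 = 2
a_4 = 4
b_4 = 6.5
c_4 = 1.5
a_5 = 0.5
b_5 = 3.5
c_5 = 7
p_5 = 3
t_5 = 2.5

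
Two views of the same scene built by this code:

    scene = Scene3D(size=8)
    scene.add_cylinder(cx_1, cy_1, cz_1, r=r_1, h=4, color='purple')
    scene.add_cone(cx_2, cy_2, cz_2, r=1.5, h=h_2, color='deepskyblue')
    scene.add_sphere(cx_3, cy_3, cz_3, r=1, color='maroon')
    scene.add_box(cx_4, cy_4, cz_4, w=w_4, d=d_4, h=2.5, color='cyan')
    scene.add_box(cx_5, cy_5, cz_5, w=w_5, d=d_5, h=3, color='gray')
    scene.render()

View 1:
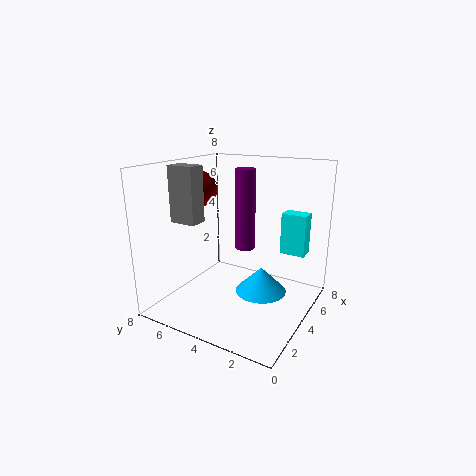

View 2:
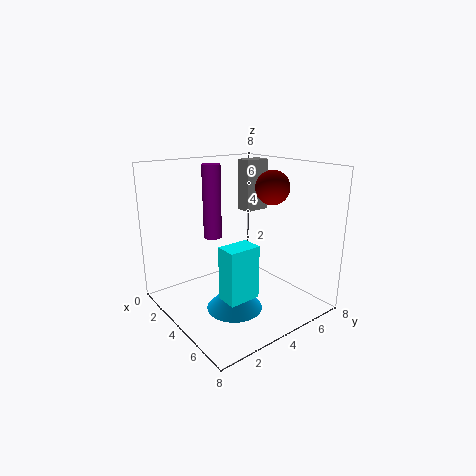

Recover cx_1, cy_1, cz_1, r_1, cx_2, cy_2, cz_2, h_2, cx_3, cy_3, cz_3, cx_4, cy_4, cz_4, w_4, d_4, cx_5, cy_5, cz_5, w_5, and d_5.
cx_1 = 3; cy_1 = 3; cz_1 = 4; r_1 = 0.5; cx_2 = 5; cy_2 = 3; cz_2 = 0.5; h_2 = 1.5; cx_3 = 4; cy_3 = 6.5; cz_3 = 6.5; cx_4 = 6.5; cy_4 = 1; cz_4 = 2.5; w_4 = 1; d_4 = 1.5; cx_5 = 2; cy_5 = 5.5; cz_5 = 5; w_5 = 1; d_5 = 1.5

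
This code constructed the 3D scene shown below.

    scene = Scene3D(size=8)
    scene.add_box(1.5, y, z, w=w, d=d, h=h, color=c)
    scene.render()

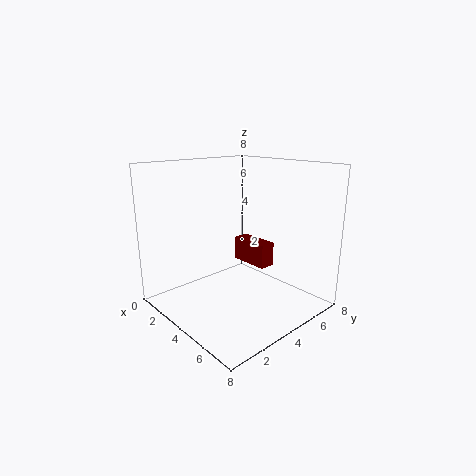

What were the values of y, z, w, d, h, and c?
y = 6, z = 1.5, w = 2.5, d = 1, h = 1.5, c = 'maroon'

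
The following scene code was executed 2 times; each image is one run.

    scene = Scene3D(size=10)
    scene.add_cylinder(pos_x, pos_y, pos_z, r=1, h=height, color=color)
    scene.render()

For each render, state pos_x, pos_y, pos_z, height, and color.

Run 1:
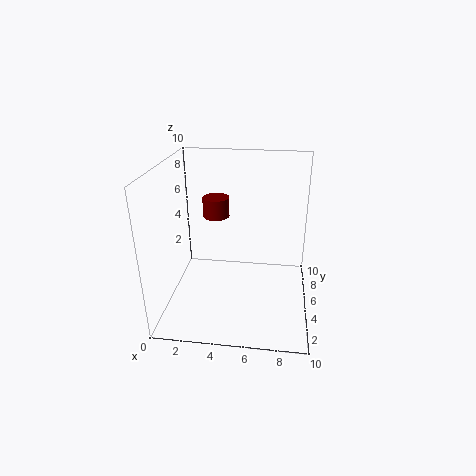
pos_x = 3
pos_y = 7.5
pos_z = 5.5
height = 1.5
color = 'maroon'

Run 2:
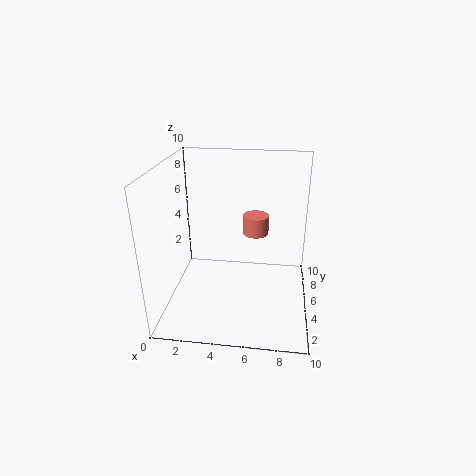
pos_x = 6
pos_y = 8
pos_z = 4
height = 1.5
color = 'salmon'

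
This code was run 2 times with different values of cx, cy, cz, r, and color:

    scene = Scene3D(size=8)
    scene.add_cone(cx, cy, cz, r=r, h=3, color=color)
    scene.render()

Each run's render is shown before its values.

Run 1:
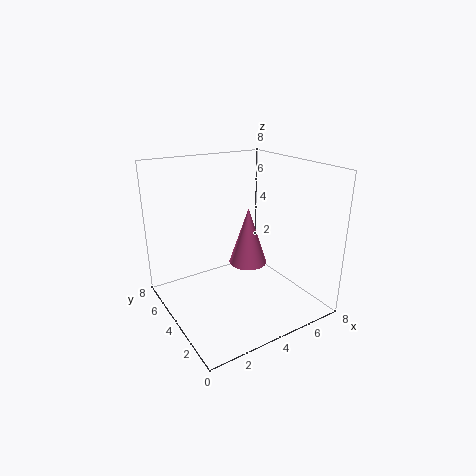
cx = 4; cy = 3; cz = 3; r = 1; color = 'hotpink'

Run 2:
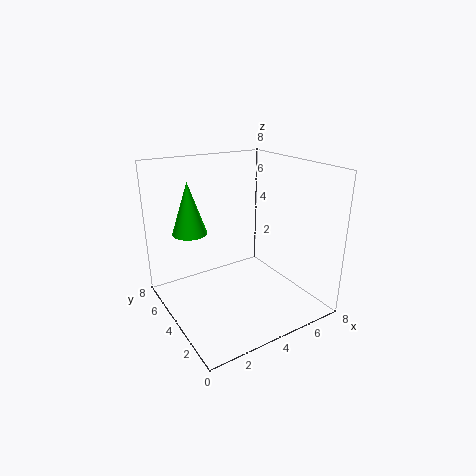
cx = 2; cy = 6; cz = 4; r = 1; color = 'lime'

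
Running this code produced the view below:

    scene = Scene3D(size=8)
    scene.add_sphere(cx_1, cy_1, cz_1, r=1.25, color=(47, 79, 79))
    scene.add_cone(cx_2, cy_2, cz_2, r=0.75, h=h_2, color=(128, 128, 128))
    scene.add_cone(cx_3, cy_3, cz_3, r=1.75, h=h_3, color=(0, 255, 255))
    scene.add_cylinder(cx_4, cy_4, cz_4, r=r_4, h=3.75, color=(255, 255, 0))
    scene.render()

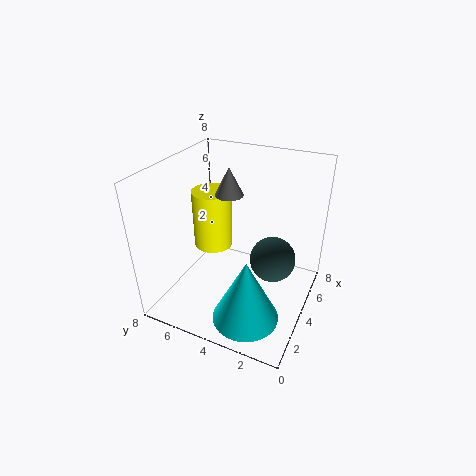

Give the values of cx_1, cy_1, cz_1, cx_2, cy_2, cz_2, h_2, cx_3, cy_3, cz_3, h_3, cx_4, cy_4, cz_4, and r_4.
cx_1 = 4.25, cy_1 = 2, cz_1 = 3, cx_2 = 4, cy_2 = 4.5, cz_2 = 6.5, h_2 = 1.5, cx_3 = 1.75, cy_3 = 2.5, cz_3 = 0.75, h_3 = 3.5, cx_4 = 6, cy_4 = 6.75, cz_4 = 1.75, r_4 = 1.25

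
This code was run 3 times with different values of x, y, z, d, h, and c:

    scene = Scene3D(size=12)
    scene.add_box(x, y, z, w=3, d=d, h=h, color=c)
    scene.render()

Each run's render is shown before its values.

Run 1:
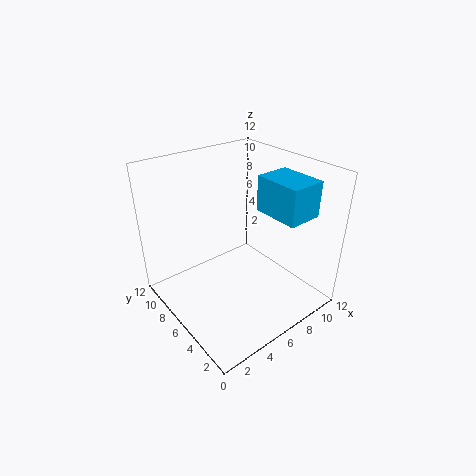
x = 8, y = 2, z = 8, d = 4, h = 3, c = 'deepskyblue'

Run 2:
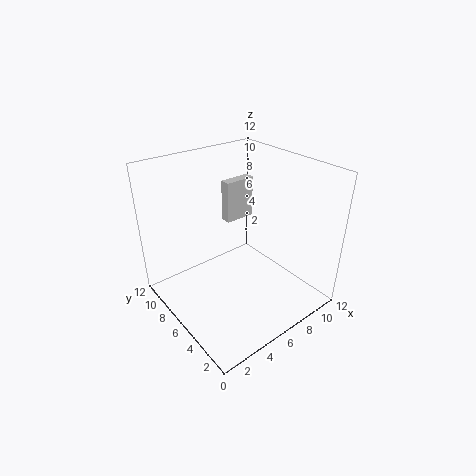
x = 8, y = 10, z = 5, d = 1, h = 4, c = 'lightgray'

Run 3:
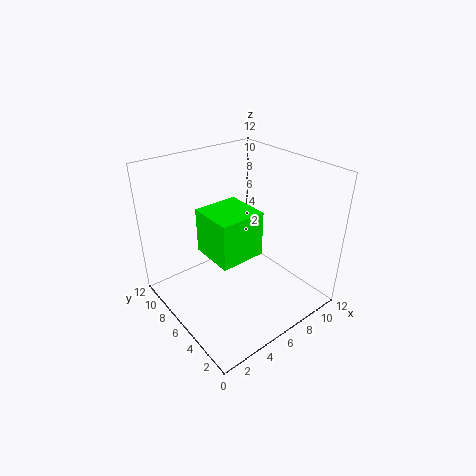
x = 1, y = 1, z = 8, d = 3, h = 3, c = 'lime'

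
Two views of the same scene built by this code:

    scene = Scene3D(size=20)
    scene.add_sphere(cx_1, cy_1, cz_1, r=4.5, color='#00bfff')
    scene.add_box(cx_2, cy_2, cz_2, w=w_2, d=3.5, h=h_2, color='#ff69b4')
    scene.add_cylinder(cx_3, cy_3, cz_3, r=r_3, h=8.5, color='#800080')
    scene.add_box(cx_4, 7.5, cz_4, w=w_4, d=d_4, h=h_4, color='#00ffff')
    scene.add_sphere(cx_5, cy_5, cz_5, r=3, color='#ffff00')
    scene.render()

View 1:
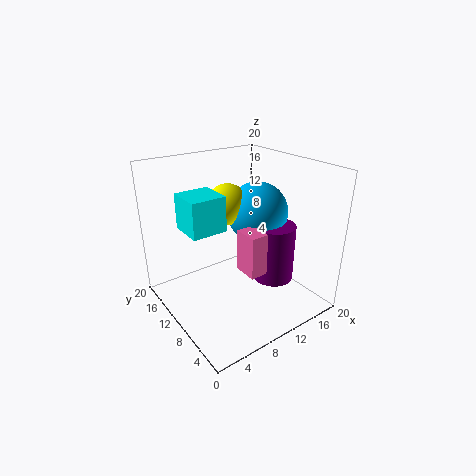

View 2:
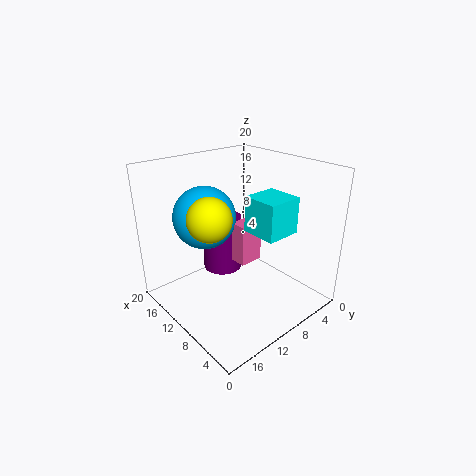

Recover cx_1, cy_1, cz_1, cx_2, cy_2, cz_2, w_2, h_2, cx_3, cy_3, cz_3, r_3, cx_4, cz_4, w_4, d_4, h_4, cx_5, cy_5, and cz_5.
cx_1 = 15, cy_1 = 12, cz_1 = 12, cx_2 = 9.5, cy_2 = 6, cz_2 = 5.5, w_2 = 2.5, h_2 = 6, cx_3 = 15.5, cy_3 = 8.5, cz_3 = 2.5, r_3 = 3, cx_4 = 2, cz_4 = 13, w_4 = 4.5, d_4 = 4.5, h_4 = 4.5, cx_5 = 11, cy_5 = 14, cz_5 = 13.5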